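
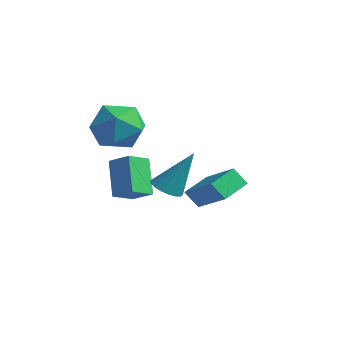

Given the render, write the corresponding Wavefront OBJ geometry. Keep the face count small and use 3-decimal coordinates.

v 0.736 -0.571 -0.974
v 0.561 0.666 -0.517
v -1.05 -0.44 -2.013
v -1.225 0.797 -1.555
v 1.185 -0.237 -1.705
v 1.01 1 -1.247
v -0.601 -0.106 -2.743
v -0.776 1.131 -2.286
v 2.743 -4.243 0.347
v 3.37 -4.309 0.151
v 3.357 -3.497 2.053
v 3.29 -4.02 0.053
v 3.085 -3.781 0.022
v 2.802 -3.649 0.066
v 2.505 -3.652 0.174
v 2.263 -3.791 0.322
v 2.131 -4.033 0.476
v 2.139 -4.323 0.6
v 2.285 -4.595 0.666
v 2.537 -4.786 0.659
v 2.835 -4.853 0.581
v 3.113 -4.78 0.449
v 3.306 -4.584 0.294
v -1.559 -3.496 -1.638
v -2.479 -2.982 -0.179
v -1.649 -2.472 -2.056
v -2.568 -1.957 -0.597
v -0.652 -3.223 -1.163
v -1.571 -2.708 0.296
v -0.741 -2.198 -1.581
v -1.661 -1.684 -0.122
v -2.538 -2.337 2.321
v -1.542 -1.939 1.717
v -1.978 -4.221 2.003
v -0.982 -3.823 1.399
v -1.073 -3.653 2.614
v -1.42 -2.489 2.811
v -2.1 -3.671 0.909
v -2.447 -2.507 1.106
v -1.272 -2.764 0.845
v -0.637 -2.753 1.898
v -2.883 -3.407 1.822
v -2.248 -3.396 2.875
f 2 4 1
f 5 2 1
f 1 4 3
f 3 5 1
f 2 8 4
f 6 2 5
f 6 8 2
f 4 8 3
f 7 5 3
f 3 8 7
f 7 6 5
f 8 6 7
f 10 9 12
f 10 12 11
f 12 9 13
f 12 13 11
f 13 9 14
f 13 14 11
f 14 9 15
f 14 15 11
f 15 9 16
f 15 16 11
f 16 9 17
f 16 17 11
f 17 9 18
f 17 18 11
f 18 9 19
f 18 19 11
f 19 9 20
f 19 20 11
f 20 9 21
f 20 21 11
f 21 9 22
f 21 22 11
f 22 9 23
f 22 23 11
f 23 9 10
f 23 10 11
f 25 27 24
f 28 25 24
f 24 27 26
f 26 28 24
f 25 31 27
f 29 25 28
f 29 31 25
f 27 31 26
f 30 28 26
f 26 31 30
f 30 29 28
f 31 29 30
f 32 43 37
f 32 37 33
f 32 33 39
f 32 39 42
f 32 42 43
f 33 37 41
f 37 43 36
f 43 42 34
f 42 39 38
f 39 33 40
f 35 41 36
f 35 36 34
f 35 34 38
f 35 38 40
f 35 40 41
f 36 41 37
f 34 36 43
f 38 34 42
f 40 38 39
f 41 40 33



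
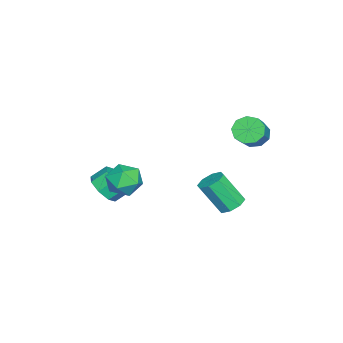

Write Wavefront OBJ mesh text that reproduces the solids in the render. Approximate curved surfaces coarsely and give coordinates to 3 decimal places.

v -0.326 -4.204 -0.013
v 0.145 -4.65 0.721
v -0.223 -3.942 1.388
v -0.694 -3.496 0.653
v 0.563 -4.122 0.391
v 0.195 -3.414 1.057
v 0.46 -3.642 -0.176
v 0.092 -2.934 0.49
v -0.103 -3.491 -0.648
v -0.471 -2.783 0.019
v -0.797 -3.758 -0.748
v -1.165 -3.05 -0.081
v -1.215 -4.286 -0.417
v -1.583 -3.578 0.249
v -1.112 -4.766 0.15
v -1.48 -4.058 0.816
v -0.549 -4.917 0.621
v -0.917 -4.209 1.288
v -4.219 2.5 2.959
v -3.817 1.898 2.494
v -2.399 1.978 3.616
v -2.801 2.58 4.081
v -3.684 2.433 2.288
v -2.267 2.513 3.411
v -3.802 3 2.396
v -2.384 3.079 3.519
v -4.114 3.332 2.768
v -2.697 3.412 3.89
v -4.476 3.275 3.228
v -3.058 3.355 4.351
v -4.717 2.856 3.563
v -3.299 2.935 4.685
v -4.725 2.27 3.615
v -3.308 2.35 4.737
v -4.496 1.792 3.36
v -3.079 1.871 4.482
v -4.138 1.645 2.917
v -2.72 1.725 4.04
v 0.276 -1.901 1.213
v 1.161 -1.869 1.781
v 0.219 -3.591 1.399
v 1.104 -3.559 1.967
v 0.214 -3.159 2.357
v 0.249 -2.114 2.243
v 1.131 -3.346 0.937
v 1.166 -2.301 0.823
v 1.689 -2.761 1.61
v 1.122 -2.646 2.488
v 0.258 -2.814 0.692
v -0.309 -2.699 1.57
v -2.268 1.948 -1.225
v -1.491 2.082 -1.17
v -1.416 0.966 0.499
v -2.192 0.832 0.445
v -1.819 2.498 -0.878
v -1.743 1.381 0.792
v -2.41 2.591 -0.788
v -2.334 1.475 0.881
v -2.917 2.308 -0.955
v -2.841 1.192 0.715
v -3.044 1.814 -1.279
v -2.969 0.698 0.39
v -2.717 1.399 -1.572
v -2.641 0.282 0.098
v -2.126 1.305 -1.661
v -2.05 0.189 0.008
v -1.619 1.588 -1.495
v -1.543 0.472 0.175
f 2 1 5
f 2 5 3
f 3 5 6
f 3 6 4
f 5 1 7
f 5 7 6
f 6 7 8
f 6 8 4
f 7 1 9
f 7 9 8
f 8 9 10
f 8 10 4
f 9 1 11
f 9 11 10
f 10 11 12
f 10 12 4
f 11 1 13
f 11 13 12
f 12 13 14
f 12 14 4
f 13 1 15
f 13 15 14
f 14 15 16
f 14 16 4
f 15 1 17
f 15 17 16
f 16 17 18
f 16 18 4
f 17 1 2
f 17 2 18
f 18 2 3
f 18 3 4
f 20 19 23
f 20 23 21
f 21 23 24
f 21 24 22
f 23 19 25
f 23 25 24
f 24 25 26
f 24 26 22
f 25 19 27
f 25 27 26
f 26 27 28
f 26 28 22
f 27 19 29
f 27 29 28
f 28 29 30
f 28 30 22
f 29 19 31
f 29 31 30
f 30 31 32
f 30 32 22
f 31 19 33
f 31 33 32
f 32 33 34
f 32 34 22
f 33 19 35
f 33 35 34
f 34 35 36
f 34 36 22
f 35 19 37
f 35 37 36
f 36 37 38
f 36 38 22
f 37 19 20
f 37 20 38
f 38 20 21
f 38 21 22
f 39 50 44
f 39 44 40
f 39 40 46
f 39 46 49
f 39 49 50
f 40 44 48
f 44 50 43
f 50 49 41
f 49 46 45
f 46 40 47
f 42 48 43
f 42 43 41
f 42 41 45
f 42 45 47
f 42 47 48
f 43 48 44
f 41 43 50
f 45 41 49
f 47 45 46
f 48 47 40
f 52 51 55
f 52 55 53
f 53 55 56
f 53 56 54
f 55 51 57
f 55 57 56
f 56 57 58
f 56 58 54
f 57 51 59
f 57 59 58
f 58 59 60
f 58 60 54
f 59 51 61
f 59 61 60
f 60 61 62
f 60 62 54
f 61 51 63
f 61 63 62
f 62 63 64
f 62 64 54
f 63 51 65
f 63 65 64
f 64 65 66
f 64 66 54
f 65 51 67
f 65 67 66
f 66 67 68
f 66 68 54
f 67 51 52
f 67 52 68
f 68 52 53
f 68 53 54



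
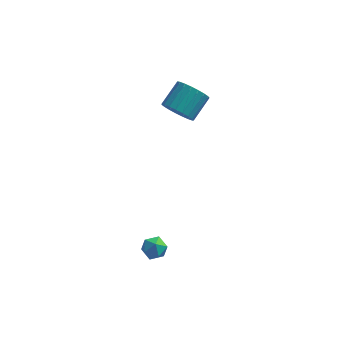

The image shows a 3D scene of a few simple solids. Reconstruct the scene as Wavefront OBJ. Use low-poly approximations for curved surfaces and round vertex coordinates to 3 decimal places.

v -2.919 3.317 2.952
v -2.064 2.8 2.996
v -1.366 4.026 3.852
v -2.221 4.543 3.808
v -2.016 3.017 2.645
v -1.318 4.243 3.501
v -2.123 3.287 2.347
v -1.426 4.513 3.203
v -2.369 3.561 2.154
v -1.671 4.787 3.009
v -2.709 3.793 2.098
v -2.011 5.02 2.954
v -3.086 3.943 2.191
v -2.388 5.169 3.046
v -3.434 3.985 2.415
v -2.736 5.211 3.27
v -3.692 3.911 2.732
v -2.995 5.137 3.587
v -3.818 3.734 3.087
v -3.12 4.961 3.942
v -3.787 3.486 3.418
v -3.09 4.712 4.274
v -3.607 3.208 3.67
v -2.909 4.434 4.525
v -3.307 2.949 3.797
v -2.61 4.175 4.652
v -2.941 2.753 3.778
v -2.243 3.979 4.634
v -2.57 2.655 3.616
v -1.873 3.881 4.472
v -2.26 2.672 3.34
v -1.563 3.898 4.195
v -4.049 -2.943 -2.751
v -3.67 -2.301 -2.566
v -3.05 -3.619 -2.454
v -2.671 -2.977 -2.269
v -3.257 -3.216 -1.834
v -3.874 -2.798 -2.018
v -2.846 -3.122 -3.002
v -3.463 -2.704 -3.186
v -2.926 -2.412 -2.722
v -3.18 -2.47 -2
v -3.54 -3.45 -3.02
v -3.794 -3.508 -2.298
f 2 1 5
f 2 5 3
f 3 5 6
f 3 6 4
f 5 1 7
f 5 7 6
f 6 7 8
f 6 8 4
f 7 1 9
f 7 9 8
f 8 9 10
f 8 10 4
f 9 1 11
f 9 11 10
f 10 11 12
f 10 12 4
f 11 1 13
f 11 13 12
f 12 13 14
f 12 14 4
f 13 1 15
f 13 15 14
f 14 15 16
f 14 16 4
f 15 1 17
f 15 17 16
f 16 17 18
f 16 18 4
f 17 1 19
f 17 19 18
f 18 19 20
f 18 20 4
f 19 1 21
f 19 21 20
f 20 21 22
f 20 22 4
f 21 1 23
f 21 23 22
f 22 23 24
f 22 24 4
f 23 1 25
f 23 25 24
f 24 25 26
f 24 26 4
f 25 1 27
f 25 27 26
f 26 27 28
f 26 28 4
f 27 1 29
f 27 29 28
f 28 29 30
f 28 30 4
f 29 1 31
f 29 31 30
f 30 31 32
f 30 32 4
f 31 1 2
f 31 2 32
f 32 2 3
f 32 3 4
f 33 44 38
f 33 38 34
f 33 34 40
f 33 40 43
f 33 43 44
f 34 38 42
f 38 44 37
f 44 43 35
f 43 40 39
f 40 34 41
f 36 42 37
f 36 37 35
f 36 35 39
f 36 39 41
f 36 41 42
f 37 42 38
f 35 37 44
f 39 35 43
f 41 39 40
f 42 41 34



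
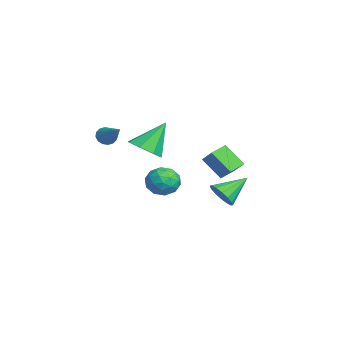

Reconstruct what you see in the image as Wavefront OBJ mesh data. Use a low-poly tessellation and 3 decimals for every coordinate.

v 1.863 -3.381 3.057
v 2.162 -3.829 2.841
v 3.357 -2.839 4.003
v 2.205 -3.606 2.645
v 2.157 -3.322 2.56
v 2.029 -3.055 2.607
v 1.857 -2.874 2.775
v 1.687 -2.83 3.018
v 1.564 -2.933 3.272
v 1.521 -3.157 3.468
v 1.57 -3.44 3.553
v 1.697 -3.708 3.506
v 1.869 -3.888 3.338
v 2.039 -3.933 3.095
v -1.791 2.646 0.351
v -0.943 3.017 1.131
v -1.133 3.537 -0.789
v -0.286 3.909 -0.01
v -1.174 1.831 0.07
v -0.327 2.203 0.849
v -0.517 2.723 -1.071
v 0.331 3.094 -0.291
v -2.534 -0.076 -1.823
v -1.96 0.724 -1.601
v -1.26 -1.064 -1.559
v -0.686 -0.264 -1.337
v -1.429 -0.541 -0.713
v -2.217 0.07 -0.876
v -1.003 -0.41 -2.284
v -1.791 0.201 -2.447
v -1.014 0.517 -1.886
v -1.277 0.437 -0.915
v -1.943 -0.777 -2.245
v -2.206 -0.857 -1.274
v -2.359 0.411 -1.735
v -0.861 -0.751 -1.425
v -1.298 -0.913 -1.058
v -0.961 -0.443 -0.928
v -2.51 0.026 -1.309
v -2.172 0.496 -1.178
v -1.86 -0.247 -0.656
v -1.048 -0.836 -1.982
v -0.71 -0.366 -1.851
v -2.259 0.103 -2.232
v -1.922 0.573 -2.102
v -1.36 -0.093 -2.504
v -1.465 0.759 -1.772
v -0.716 0.179 -1.617
v -0.903 0.093 -2.174
v -1.366 0.452 -2.269
v -1.62 0.712 -1.201
v -0.871 0.131 -1.046
v -1.308 -0.031 -0.679
v -1.771 0.328 -0.775
v -1.064 0.591 -1.369
v -2.349 -0.471 -2.114
v -1.6 -1.052 -1.959
v -1.449 -0.668 -2.385
v -1.912 -0.309 -2.481
v -2.504 -0.519 -1.543
v -1.755 -1.099 -1.388
v -1.854 -0.792 -0.891
v -2.317 -0.433 -0.986
v -2.156 -0.931 -1.791
v -3.261 -0.948 0.146
v -2.697 -0.108 -0.26
v -3.799 0.248 1.874
v -3.494 -0.109 -0.508
v -4.154 -0.601 -0.373
v -4.291 -1.296 0.066
v -3.824 -1.788 0.552
v -3.028 -1.788 0.8
v -2.368 -1.296 0.665
v -2.231 -0.601 0.226
v -3.463 3.196 -3.521
v -3.046 2.851 -2.777
v -4.037 4.704 -2.499
v -2.716 3.12 -2.989
v -2.586 3.41 -3.344
v -2.691 3.643 -3.746
v -3.002 3.755 -4.088
v -3.437 3.718 -4.278
v -3.879 3.541 -4.265
v -4.21 3.272 -4.053
v -4.34 2.982 -3.698
v -4.235 2.749 -3.296
v -3.923 2.636 -2.954
v -3.488 2.674 -2.764
f 2 1 4
f 2 4 3
f 4 1 5
f 4 5 3
f 5 1 6
f 5 6 3
f 6 1 7
f 6 7 3
f 7 1 8
f 7 8 3
f 8 1 9
f 8 9 3
f 9 1 10
f 9 10 3
f 10 1 11
f 10 11 3
f 11 1 12
f 11 12 3
f 12 1 13
f 12 13 3
f 13 1 14
f 13 14 3
f 14 1 2
f 14 2 3
f 16 18 15
f 19 16 15
f 15 18 17
f 17 19 15
f 16 22 18
f 20 16 19
f 20 22 16
f 18 22 17
f 21 19 17
f 17 22 21
f 21 20 19
f 22 20 21
f 23 60 39
f 60 34 63
f 39 63 28
f 60 63 39
f 23 39 35
f 39 28 40
f 35 40 24
f 39 40 35
f 23 35 44
f 35 24 45
f 44 45 30
f 35 45 44
f 23 44 56
f 44 30 59
f 56 59 33
f 44 59 56
f 23 56 60
f 56 33 64
f 60 64 34
f 56 64 60
f 24 40 51
f 40 28 54
f 51 54 32
f 40 54 51
f 28 63 41
f 63 34 62
f 41 62 27
f 63 62 41
f 34 64 61
f 64 33 57
f 61 57 25
f 64 57 61
f 33 59 58
f 59 30 46
f 58 46 29
f 59 46 58
f 30 45 50
f 45 24 47
f 50 47 31
f 45 47 50
f 26 52 38
f 52 32 53
f 38 53 27
f 52 53 38
f 26 38 36
f 38 27 37
f 36 37 25
f 38 37 36
f 26 36 43
f 36 25 42
f 43 42 29
f 36 42 43
f 26 43 48
f 43 29 49
f 48 49 31
f 43 49 48
f 26 48 52
f 48 31 55
f 52 55 32
f 48 55 52
f 27 53 41
f 53 32 54
f 41 54 28
f 53 54 41
f 25 37 61
f 37 27 62
f 61 62 34
f 37 62 61
f 29 42 58
f 42 25 57
f 58 57 33
f 42 57 58
f 31 49 50
f 49 29 46
f 50 46 30
f 49 46 50
f 32 55 51
f 55 31 47
f 51 47 24
f 55 47 51
f 66 65 68
f 66 68 67
f 68 65 69
f 68 69 67
f 69 65 70
f 69 70 67
f 70 65 71
f 70 71 67
f 71 65 72
f 71 72 67
f 72 65 73
f 72 73 67
f 73 65 74
f 73 74 67
f 74 65 66
f 74 66 67
f 76 75 78
f 76 78 77
f 78 75 79
f 78 79 77
f 79 75 80
f 79 80 77
f 80 75 81
f 80 81 77
f 81 75 82
f 81 82 77
f 82 75 83
f 82 83 77
f 83 75 84
f 83 84 77
f 84 75 85
f 84 85 77
f 85 75 86
f 85 86 77
f 86 75 87
f 86 87 77
f 87 75 88
f 87 88 77
f 88 75 76
f 88 76 77



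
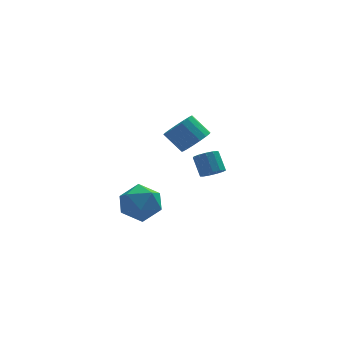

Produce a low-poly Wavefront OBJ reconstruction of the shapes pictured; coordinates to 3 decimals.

v -0.615 3.909 -2.354
v 0.419 4.35 -2.666
v 0.121 2.17 -2.374
v 1.155 2.611 -2.686
v 0.734 2.812 -1.616
v 0.279 3.887 -1.604
v 0.261 2.633 -3.436
v -0.194 3.708 -3.424
v 0.961 3.561 -3.335
v 1.253 3.672 -2.211
v -0.713 2.848 -2.829
v -0.421 2.959 -1.705
v 2.396 0.64 2.747
v 2.76 0.166 3.336
v 2.028 0.705 4.223
v 1.664 1.18 3.633
v 2.989 0.496 3.324
v 2.256 1.035 4.211
v 3.082 0.86 3.18
v 2.349 1.399 4.066
v 3.018 1.173 2.936
v 2.285 1.712 3.823
v 2.811 1.364 2.649
v 2.079 1.903 3.536
v 2.51 1.39 2.385
v 1.777 1.929 3.271
v 2.182 1.244 2.203
v 1.45 1.783 3.089
v 1.904 0.959 2.146
v 1.171 1.499 3.032
v 1.738 0.602 2.226
v 1.006 1.141 3.113
v 1.723 0.253 2.426
v 0.991 0.793 3.312
v 1.863 -0.006 2.699
v 1.13 0.533 3.586
v 2.124 -0.118 2.983
v 1.392 0.421 3.87
v 2.448 -0.056 3.213
v 1.716 0.483 4.1
v 3.594 2.728 -0.551
v 4.124 3.043 -0.683
v 3.916 3.766 0.199
v 3.386 3.452 0.331
v 3.867 3.198 -0.872
v 3.658 3.921 0.011
v 3.522 3.204 -0.958
v 3.314 3.927 -0.075
v 3.201 3.059 -0.916
v 2.992 3.783 -0.033
v 3.005 2.81 -0.757
v 2.796 3.533 0.125
v 2.995 2.534 -0.534
v 2.787 3.257 0.349
v 3.176 2.32 -0.316
v 2.968 3.043 0.567
v 3.49 2.236 -0.173
v 3.281 2.959 0.71
v 3.837 2.308 -0.15
v 3.628 3.031 0.733
v 4.107 2.514 -0.254
v 3.898 3.237 0.628
v 4.214 2.787 -0.453
v 4.005 3.511 0.43
f 1 12 6
f 1 6 2
f 1 2 8
f 1 8 11
f 1 11 12
f 2 6 10
f 6 12 5
f 12 11 3
f 11 8 7
f 8 2 9
f 4 10 5
f 4 5 3
f 4 3 7
f 4 7 9
f 4 9 10
f 5 10 6
f 3 5 12
f 7 3 11
f 9 7 8
f 10 9 2
f 14 13 17
f 14 17 15
f 15 17 18
f 15 18 16
f 17 13 19
f 17 19 18
f 18 19 20
f 18 20 16
f 19 13 21
f 19 21 20
f 20 21 22
f 20 22 16
f 21 13 23
f 21 23 22
f 22 23 24
f 22 24 16
f 23 13 25
f 23 25 24
f 24 25 26
f 24 26 16
f 25 13 27
f 25 27 26
f 26 27 28
f 26 28 16
f 27 13 29
f 27 29 28
f 28 29 30
f 28 30 16
f 29 13 31
f 29 31 30
f 30 31 32
f 30 32 16
f 31 13 33
f 31 33 32
f 32 33 34
f 32 34 16
f 33 13 35
f 33 35 34
f 34 35 36
f 34 36 16
f 35 13 37
f 35 37 36
f 36 37 38
f 36 38 16
f 37 13 39
f 37 39 38
f 38 39 40
f 38 40 16
f 39 13 14
f 39 14 40
f 40 14 15
f 40 15 16
f 42 41 45
f 42 45 43
f 43 45 46
f 43 46 44
f 45 41 47
f 45 47 46
f 46 47 48
f 46 48 44
f 47 41 49
f 47 49 48
f 48 49 50
f 48 50 44
f 49 41 51
f 49 51 50
f 50 51 52
f 50 52 44
f 51 41 53
f 51 53 52
f 52 53 54
f 52 54 44
f 53 41 55
f 53 55 54
f 54 55 56
f 54 56 44
f 55 41 57
f 55 57 56
f 56 57 58
f 56 58 44
f 57 41 59
f 57 59 58
f 58 59 60
f 58 60 44
f 59 41 61
f 59 61 60
f 60 61 62
f 60 62 44
f 61 41 63
f 61 63 62
f 62 63 64
f 62 64 44
f 63 41 42
f 63 42 64
f 64 42 43
f 64 43 44



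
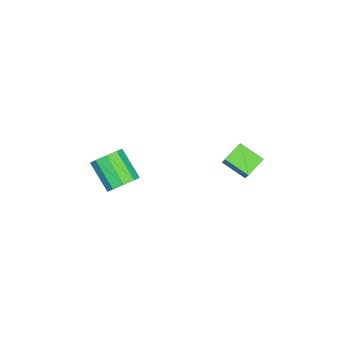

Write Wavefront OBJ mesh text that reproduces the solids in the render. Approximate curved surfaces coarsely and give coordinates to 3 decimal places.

v -0.926 -2.296 0.101
v -0.166 -2.981 -0.084
v -1.093 -4.389 1.314
v -1.854 -3.704 1.499
v 0.014 -2.559 0.46
v -0.914 -3.967 1.858
v -0.247 -2.014 0.836
v -1.174 -3.422 2.234
v -0.825 -1.601 0.868
v -1.752 -3.009 2.266
v -1.451 -1.513 0.541
v -2.378 -2.921 1.939
v -1.831 -1.792 0.009
v -2.759 -3.2 1.407
v -1.788 -2.306 -0.481
v -2.716 -3.714 0.917
v -1.342 -2.816 -0.698
v -2.269 -4.224 0.7
v -0.701 -3.082 -0.541
v -1.628 -4.49 0.856
v -5.124 3.095 1.656
v -4.152 3.589 2.987
v -4.862 4.588 0.91
v -3.89 5.083 2.24
v -3.99 2.577 1.02
v -3.018 3.072 2.35
v -3.728 4.071 0.273
v -2.756 4.565 1.604
f 2 1 5
f 2 5 3
f 3 5 6
f 3 6 4
f 5 1 7
f 5 7 6
f 6 7 8
f 6 8 4
f 7 1 9
f 7 9 8
f 8 9 10
f 8 10 4
f 9 1 11
f 9 11 10
f 10 11 12
f 10 12 4
f 11 1 13
f 11 13 12
f 12 13 14
f 12 14 4
f 13 1 15
f 13 15 14
f 14 15 16
f 14 16 4
f 15 1 17
f 15 17 16
f 16 17 18
f 16 18 4
f 17 1 19
f 17 19 18
f 18 19 20
f 18 20 4
f 19 1 2
f 19 2 20
f 20 2 3
f 20 3 4
f 22 24 21
f 25 22 21
f 21 24 23
f 23 25 21
f 22 28 24
f 26 22 25
f 26 28 22
f 24 28 23
f 27 25 23
f 23 28 27
f 27 26 25
f 28 26 27



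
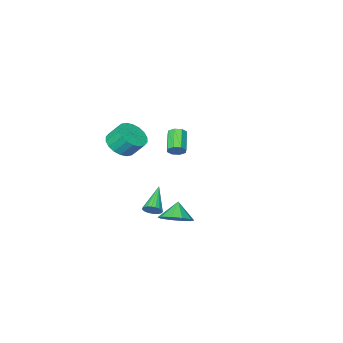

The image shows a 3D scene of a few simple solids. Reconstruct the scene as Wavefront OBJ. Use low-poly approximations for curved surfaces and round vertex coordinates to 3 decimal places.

v 3.53 2.751 -2.949
v 4.291 2.674 -2.579
v 3.09 2.329 -2.131
v 4.092 3.141 -2.445
v 3.678 3.46 -2.503
v 3.208 3.507 -2.731
v 2.86 3.266 -3.043
v 2.768 2.828 -3.319
v 2.967 2.361 -3.453
v 3.381 2.043 -3.395
v 3.852 1.995 -3.166
v 4.2 2.236 -2.855
v 3.51 -1.8 0.077
v 4.321 -1.587 0.264
v 3.982 -1.007 1.071
v 3.17 -1.22 0.883
v 4.215 -1.311 0.021
v 3.876 -0.731 0.828
v 3.968 -1.132 -0.211
v 3.629 -0.552 0.596
v 3.631 -1.085 -0.386
v 3.292 -0.505 0.421
v 3.27 -1.18 -0.47
v 2.931 -0.6 0.337
v 2.956 -1.398 -0.445
v 2.617 -0.818 0.362
v 2.752 -1.695 -0.317
v 2.413 -1.115 0.49
v 2.698 -2.013 -0.111
v 2.359 -1.433 0.696
v 2.804 -2.289 0.132
v 2.465 -1.709 0.939
v 3.051 -2.468 0.364
v 2.712 -1.888 1.171
v 3.388 -2.515 0.539
v 3.049 -1.935 1.346
v 3.749 -2.42 0.623
v 3.41 -1.84 1.43
v 4.063 -2.202 0.598
v 3.724 -1.622 1.405
v 4.267 -1.905 0.47
v 3.928 -1.325 1.277
v -0.945 -3.343 -2.4
v -0.509 -3.512 -2.196
v -1.199 -4.406 -1.457
v -1.635 -4.237 -1.66
v -0.666 -3.22 -1.991
v -1.357 -4.114 -1.251
v -0.987 -3 -2.024
v -1.677 -3.894 -1.285
v -1.283 -2.981 -2.278
v -1.974 -3.875 -1.539
v -1.381 -3.174 -2.603
v -2.071 -4.068 -1.864
v -1.223 -3.466 -2.809
v -1.914 -4.36 -2.069
v -0.903 -3.686 -2.775
v -1.593 -4.58 -2.036
v -0.606 -3.705 -2.521
v -1.297 -4.599 -1.782
v 2.4 -0.743 -4.38
v 2.719 -1.14 -4.404
v 1.38 -1.617 -3.44
v 2.789 -1.037 -4.232
v 2.792 -0.883 -4.086
v 2.727 -0.705 -3.991
v 2.605 -0.534 -3.963
v 2.448 -0.398 -4.008
v 2.283 -0.322 -4.116
v 2.138 -0.319 -4.271
v 2.038 -0.389 -4.444
v 2 -0.52 -4.607
v 2.032 -0.69 -4.73
v 2.127 -0.869 -4.793
v 2.27 -1.026 -4.784
v 2.435 -1.134 -4.706
v 2.593 -1.174 -4.572
f 2 1 4
f 2 4 3
f 4 1 5
f 4 5 3
f 5 1 6
f 5 6 3
f 6 1 7
f 6 7 3
f 7 1 8
f 7 8 3
f 8 1 9
f 8 9 3
f 9 1 10
f 9 10 3
f 10 1 11
f 10 11 3
f 11 1 12
f 11 12 3
f 12 1 2
f 12 2 3
f 14 13 17
f 14 17 15
f 15 17 18
f 15 18 16
f 17 13 19
f 17 19 18
f 18 19 20
f 18 20 16
f 19 13 21
f 19 21 20
f 20 21 22
f 20 22 16
f 21 13 23
f 21 23 22
f 22 23 24
f 22 24 16
f 23 13 25
f 23 25 24
f 24 25 26
f 24 26 16
f 25 13 27
f 25 27 26
f 26 27 28
f 26 28 16
f 27 13 29
f 27 29 28
f 28 29 30
f 28 30 16
f 29 13 31
f 29 31 30
f 30 31 32
f 30 32 16
f 31 13 33
f 31 33 32
f 32 33 34
f 32 34 16
f 33 13 35
f 33 35 34
f 34 35 36
f 34 36 16
f 35 13 37
f 35 37 36
f 36 37 38
f 36 38 16
f 37 13 39
f 37 39 38
f 38 39 40
f 38 40 16
f 39 13 41
f 39 41 40
f 40 41 42
f 40 42 16
f 41 13 14
f 41 14 42
f 42 14 15
f 42 15 16
f 44 43 47
f 44 47 45
f 45 47 48
f 45 48 46
f 47 43 49
f 47 49 48
f 48 49 50
f 48 50 46
f 49 43 51
f 49 51 50
f 50 51 52
f 50 52 46
f 51 43 53
f 51 53 52
f 52 53 54
f 52 54 46
f 53 43 55
f 53 55 54
f 54 55 56
f 54 56 46
f 55 43 57
f 55 57 56
f 56 57 58
f 56 58 46
f 57 43 59
f 57 59 58
f 58 59 60
f 58 60 46
f 59 43 44
f 59 44 60
f 60 44 45
f 60 45 46
f 62 61 64
f 62 64 63
f 64 61 65
f 64 65 63
f 65 61 66
f 65 66 63
f 66 61 67
f 66 67 63
f 67 61 68
f 67 68 63
f 68 61 69
f 68 69 63
f 69 61 70
f 69 70 63
f 70 61 71
f 70 71 63
f 71 61 72
f 71 72 63
f 72 61 73
f 72 73 63
f 73 61 74
f 73 74 63
f 74 61 75
f 74 75 63
f 75 61 76
f 75 76 63
f 76 61 77
f 76 77 63
f 77 61 62
f 77 62 63



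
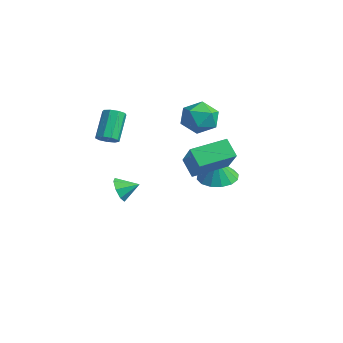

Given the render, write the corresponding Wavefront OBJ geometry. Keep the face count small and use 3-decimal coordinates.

v -4.239 0.392 -2.028
v -3.77 0.427 -2.687
v -3.721 1.268 -1.612
v -4.288 0.762 -2.747
v -4.778 0.88 -2.385
v -4.952 0.712 -1.814
v -4.709 0.357 -1.368
v -4.19 0.022 -1.309
v -3.701 -0.096 -1.67
v -3.527 0.071 -2.241
v -3.195 -0.773 2.219
v -2.687 -0.43 2.314
v -3.498 0.377 3.717
v -4.005 0.033 3.621
v -2.95 -0.23 2.048
v -3.76 0.577 3.451
v -3.327 -0.284 1.861
v -4.137 0.522 3.264
v -3.642 -0.567 1.842
v -4.453 0.239 3.245
v -3.748 -0.947 1.999
v -4.558 -0.14 3.402
v -3.595 -1.245 2.259
v -4.406 -0.438 3.661
v -3.255 -1.323 2.5
v -4.066 -0.516 3.903
v -2.886 -1.143 2.609
v -3.697 -0.336 4.012
v -2.662 -0.791 2.536
v -3.473 0.016 3.939
v 0.796 1.336 1.94
v 2.361 0.892 3.361
v 0.988 3.238 2.323
v 2.553 2.794 3.744
v 1.587 1.426 1.096
v 3.152 0.982 2.517
v 1.779 3.328 1.479
v 3.344 2.884 2.9
v 0.349 3.547 0.114
v 1.367 3.761 -0.034
v 0.591 3.333 1.466
v 1.137 4.24 0.083
v 0.697 4.533 0.207
v 0.163 4.562 0.307
v -0.32 4.318 0.355
v -0.625 3.868 0.338
v -0.668 3.332 0.261
v -0.438 2.853 0.145
v 0.002 2.56 0.02
v 0.536 2.531 -0.079
v 1.019 2.775 -0.127
v 1.323 3.225 -0.111
v -3.172 4.532 3.355
v -2.582 4.7 2.425
v -2.018 3.24 3.855
v -1.428 3.408 2.925
v -1.441 4.185 3.723
v -2.155 4.984 3.414
v -2.445 2.956 2.866
v -3.159 3.755 2.557
v -2.133 3.726 2.122
v -1.512 4.485 2.652
v -3.088 3.455 3.628
v -2.467 4.214 4.158
f 2 1 4
f 2 4 3
f 4 1 5
f 4 5 3
f 5 1 6
f 5 6 3
f 6 1 7
f 6 7 3
f 7 1 8
f 7 8 3
f 8 1 9
f 8 9 3
f 9 1 10
f 9 10 3
f 10 1 2
f 10 2 3
f 12 11 15
f 12 15 13
f 13 15 16
f 13 16 14
f 15 11 17
f 15 17 16
f 16 17 18
f 16 18 14
f 17 11 19
f 17 19 18
f 18 19 20
f 18 20 14
f 19 11 21
f 19 21 20
f 20 21 22
f 20 22 14
f 21 11 23
f 21 23 22
f 22 23 24
f 22 24 14
f 23 11 25
f 23 25 24
f 24 25 26
f 24 26 14
f 25 11 27
f 25 27 26
f 26 27 28
f 26 28 14
f 27 11 29
f 27 29 28
f 28 29 30
f 28 30 14
f 29 11 12
f 29 12 30
f 30 12 13
f 30 13 14
f 32 34 31
f 35 32 31
f 31 34 33
f 33 35 31
f 32 38 34
f 36 32 35
f 36 38 32
f 34 38 33
f 37 35 33
f 33 38 37
f 37 36 35
f 38 36 37
f 40 39 42
f 40 42 41
f 42 39 43
f 42 43 41
f 43 39 44
f 43 44 41
f 44 39 45
f 44 45 41
f 45 39 46
f 45 46 41
f 46 39 47
f 46 47 41
f 47 39 48
f 47 48 41
f 48 39 49
f 48 49 41
f 49 39 50
f 49 50 41
f 50 39 51
f 50 51 41
f 51 39 52
f 51 52 41
f 52 39 40
f 52 40 41
f 53 64 58
f 53 58 54
f 53 54 60
f 53 60 63
f 53 63 64
f 54 58 62
f 58 64 57
f 64 63 55
f 63 60 59
f 60 54 61
f 56 62 57
f 56 57 55
f 56 55 59
f 56 59 61
f 56 61 62
f 57 62 58
f 55 57 64
f 59 55 63
f 61 59 60
f 62 61 54



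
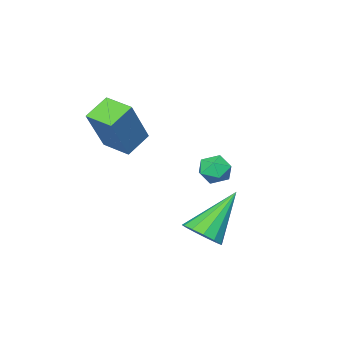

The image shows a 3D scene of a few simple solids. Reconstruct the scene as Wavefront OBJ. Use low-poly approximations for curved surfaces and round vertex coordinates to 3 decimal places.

v 1.274 0.884 1.955
v 1.826 0.921 1.609
v 1.254 -0.161 1.811
v 1.806 -0.124 1.465
v 1.815 -0.009 2.107
v 1.827 0.636 2.196
v 1.253 0.124 1.224
v 1.265 0.769 1.313
v 1.812 0.451 1.158
v 2.16 0.369 1.703
v 0.92 0.391 1.717
v 1.268 0.309 2.262
v 3.454 1.947 -0.069
v 3.963 1.668 0.421
v 2.026 1.973 1.429
v 3.995 2.094 0.444
v 3.855 2.474 0.304
v 3.587 2.686 0.045
v 3.278 2.664 -0.25
v 3.024 2.414 -0.487
v 2.906 2.015 -0.592
v 2.963 1.595 -0.531
v 3.175 1.287 -0.323
v 3.476 1.188 -0.035
v 3.77 1.33 0.243
v 3.785 -2.69 2.443
v 2.853 -2.782 3
v 3.6 -1.593 2.314
v 2.668 -1.685 2.872
v 4.792 -2.315 4.188
v 3.86 -2.407 4.746
v 4.607 -1.218 4.06
v 3.675 -1.31 4.617
f 1 12 6
f 1 6 2
f 1 2 8
f 1 8 11
f 1 11 12
f 2 6 10
f 6 12 5
f 12 11 3
f 11 8 7
f 8 2 9
f 4 10 5
f 4 5 3
f 4 3 7
f 4 7 9
f 4 9 10
f 5 10 6
f 3 5 12
f 7 3 11
f 9 7 8
f 10 9 2
f 14 13 16
f 14 16 15
f 16 13 17
f 16 17 15
f 17 13 18
f 17 18 15
f 18 13 19
f 18 19 15
f 19 13 20
f 19 20 15
f 20 13 21
f 20 21 15
f 21 13 22
f 21 22 15
f 22 13 23
f 22 23 15
f 23 13 24
f 23 24 15
f 24 13 25
f 24 25 15
f 25 13 14
f 25 14 15
f 27 29 26
f 30 27 26
f 26 29 28
f 28 30 26
f 27 33 29
f 31 27 30
f 31 33 27
f 29 33 28
f 32 30 28
f 28 33 32
f 32 31 30
f 33 31 32



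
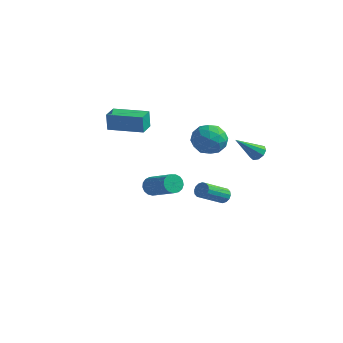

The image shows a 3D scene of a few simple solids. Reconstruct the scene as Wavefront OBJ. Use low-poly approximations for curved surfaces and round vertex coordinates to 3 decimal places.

v 3.71 1.685 0.195
v 4.204 1.409 0.267
v 2.91 0.595 1.485
v 4.183 1.713 0.511
v 3.942 2.004 0.607
v 3.592 2.145 0.51
v 3.297 2.072 0.265
v 3.196 1.818 -0.013
v 3.335 1.501 -0.193
v 3.65 1.271 -0.193
v 3.993 1.235 -0.011
v -1.99 0.021 -3.384
v -1.613 0.285 -3.843
v 0.147 -0.337 -2.755
v -0.23 -0.601 -2.296
v -1.656 0.517 -3.64
v 0.103 -0.105 -2.552
v -1.776 0.635 -3.378
v -0.017 0.013 -2.291
v -1.945 0.612 -3.118
v -0.185 -0.01 -2.03
v -2.124 0.455 -2.918
v -0.365 -0.168 -1.831
v -2.272 0.197 -2.825
v -0.513 -0.425 -1.738
v -2.356 -0.1 -2.861
v -0.596 -0.723 -1.773
v -2.356 -0.37 -3.015
v -0.596 -0.992 -1.928
v -2.272 -0.55 -3.255
v -0.512 -1.173 -2.167
v -2.123 -0.6 -3.524
v -0.363 -1.222 -2.436
v -1.944 -0.507 -3.76
v -0.184 -1.129 -2.673
v -1.775 -0.293 -3.911
v -0.015 -0.915 -2.823
v -1.656 -0.007 -3.94
v 0.104 -0.629 -2.853
v 4.082 -2.736 -0.747
v 4.425 -3.029 -0.962
v 3.881 -4.378 0.012
v 3.538 -4.084 0.227
v 4.544 -2.928 -0.755
v 3.999 -4.276 0.219
v 4.539 -2.775 -0.546
v 3.994 -4.124 0.427
v 4.411 -2.612 -0.391
v 3.867 -3.96 0.582
v 4.196 -2.482 -0.331
v 3.651 -3.83 0.642
v 3.95 -2.42 -0.383
v 3.405 -3.768 0.591
v 3.739 -2.442 -0.532
v 3.195 -3.791 0.442
v 3.621 -2.544 -0.739
v 3.076 -3.892 0.235
v 3.626 -2.696 -0.947
v 3.081 -4.045 0.026
v 3.753 -2.86 -1.102
v 3.209 -4.208 -0.129
v 3.969 -2.99 -1.162
v 3.424 -4.338 -0.189
v 4.215 -3.052 -1.111
v 3.67 -4.4 -0.137
v -4.219 -1.017 1.011
v -4.314 -0.964 2.125
v -4.443 0.037 0.941
v -4.538 0.091 2.055
v -2.162 -0.571 1.165
v -2.257 -0.517 2.279
v -2.386 0.484 1.095
v -2.481 0.537 2.209
v -0.124 2.014 0.994
v 0.458 2.856 0.61
v 0.642 0.944 -0.19
v 1.224 1.786 -0.574
v 1.43 1.389 0.424
v 0.957 2.05 1.155
v 0.143 1.75 -0.735
v -0.33 2.411 -0.004
v 0.623 2.693 -0.459
v 1.419 2.47 0.257
v -0.319 1.33 0.163
v 0.477 1.107 0.879
v 0.1 2.528 0.906
v 1 1.272 -0.486
v 1.121 1.038 0.101
v 1.464 1.533 -0.125
v 0.393 2.055 1.226
v 0.735 2.55 1.001
v 1.307 1.688 0.891
v 0.365 1.25 -0.581
v 0.707 1.745 -0.806
v -0.364 2.267 0.545
v -0.021 2.762 0.319
v -0.207 2.112 -0.471
v 0.539 2.928 0.052
v 0.989 2.299 -0.644
v 0.354 2.278 -0.739
v 0.076 2.666 -0.309
v 1.007 2.797 0.473
v 1.457 2.168 -0.223
v 1.578 1.935 0.363
v 1.3 2.323 0.793
v 1.104 2.701 -0.155
v -0.357 1.632 0.643
v 0.093 1.003 -0.053
v -0.2 1.477 -0.373
v -0.478 1.865 0.057
v 0.111 1.501 1.064
v 0.561 0.872 0.368
v 1.024 1.134 0.729
v 0.746 1.522 1.159
v -0.004 1.099 0.575
f 2 1 4
f 2 4 3
f 4 1 5
f 4 5 3
f 5 1 6
f 5 6 3
f 6 1 7
f 6 7 3
f 7 1 8
f 7 8 3
f 8 1 9
f 8 9 3
f 9 1 10
f 9 10 3
f 10 1 11
f 10 11 3
f 11 1 2
f 11 2 3
f 13 12 16
f 13 16 14
f 14 16 17
f 14 17 15
f 16 12 18
f 16 18 17
f 17 18 19
f 17 19 15
f 18 12 20
f 18 20 19
f 19 20 21
f 19 21 15
f 20 12 22
f 20 22 21
f 21 22 23
f 21 23 15
f 22 12 24
f 22 24 23
f 23 24 25
f 23 25 15
f 24 12 26
f 24 26 25
f 25 26 27
f 25 27 15
f 26 12 28
f 26 28 27
f 27 28 29
f 27 29 15
f 28 12 30
f 28 30 29
f 29 30 31
f 29 31 15
f 30 12 32
f 30 32 31
f 31 32 33
f 31 33 15
f 32 12 34
f 32 34 33
f 33 34 35
f 33 35 15
f 34 12 36
f 34 36 35
f 35 36 37
f 35 37 15
f 36 12 38
f 36 38 37
f 37 38 39
f 37 39 15
f 38 12 13
f 38 13 39
f 39 13 14
f 39 14 15
f 41 40 44
f 41 44 42
f 42 44 45
f 42 45 43
f 44 40 46
f 44 46 45
f 45 46 47
f 45 47 43
f 46 40 48
f 46 48 47
f 47 48 49
f 47 49 43
f 48 40 50
f 48 50 49
f 49 50 51
f 49 51 43
f 50 40 52
f 50 52 51
f 51 52 53
f 51 53 43
f 52 40 54
f 52 54 53
f 53 54 55
f 53 55 43
f 54 40 56
f 54 56 55
f 55 56 57
f 55 57 43
f 56 40 58
f 56 58 57
f 57 58 59
f 57 59 43
f 58 40 60
f 58 60 59
f 59 60 61
f 59 61 43
f 60 40 62
f 60 62 61
f 61 62 63
f 61 63 43
f 62 40 64
f 62 64 63
f 63 64 65
f 63 65 43
f 64 40 41
f 64 41 65
f 65 41 42
f 65 42 43
f 67 69 66
f 70 67 66
f 66 69 68
f 68 70 66
f 67 73 69
f 71 67 70
f 71 73 67
f 69 73 68
f 72 70 68
f 68 73 72
f 72 71 70
f 73 71 72
f 74 111 90
f 111 85 114
f 90 114 79
f 111 114 90
f 74 90 86
f 90 79 91
f 86 91 75
f 90 91 86
f 74 86 95
f 86 75 96
f 95 96 81
f 86 96 95
f 74 95 107
f 95 81 110
f 107 110 84
f 95 110 107
f 74 107 111
f 107 84 115
f 111 115 85
f 107 115 111
f 75 91 102
f 91 79 105
f 102 105 83
f 91 105 102
f 79 114 92
f 114 85 113
f 92 113 78
f 114 113 92
f 85 115 112
f 115 84 108
f 112 108 76
f 115 108 112
f 84 110 109
f 110 81 97
f 109 97 80
f 110 97 109
f 81 96 101
f 96 75 98
f 101 98 82
f 96 98 101
f 77 103 89
f 103 83 104
f 89 104 78
f 103 104 89
f 77 89 87
f 89 78 88
f 87 88 76
f 89 88 87
f 77 87 94
f 87 76 93
f 94 93 80
f 87 93 94
f 77 94 99
f 94 80 100
f 99 100 82
f 94 100 99
f 77 99 103
f 99 82 106
f 103 106 83
f 99 106 103
f 78 104 92
f 104 83 105
f 92 105 79
f 104 105 92
f 76 88 112
f 88 78 113
f 112 113 85
f 88 113 112
f 80 93 109
f 93 76 108
f 109 108 84
f 93 108 109
f 82 100 101
f 100 80 97
f 101 97 81
f 100 97 101
f 83 106 102
f 106 82 98
f 102 98 75
f 106 98 102



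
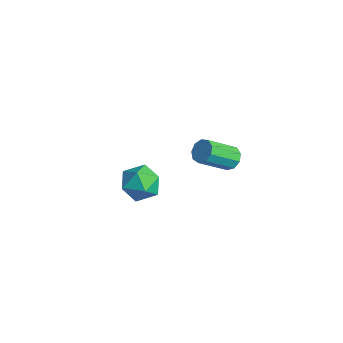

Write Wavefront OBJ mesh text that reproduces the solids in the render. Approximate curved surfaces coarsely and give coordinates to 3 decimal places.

v 1.155 -1.032 0.614
v 1.684 -0.937 0.775
v 1.613 -2.194 1.746
v 1.085 -2.288 1.586
v 1.441 -0.747 1.003
v 1.37 -2.004 1.974
v 1.065 -0.69 1.049
v 0.994 -1.947 2.021
v 0.731 -0.793 0.892
v 0.661 -2.05 1.863
v 0.596 -1.008 0.604
v 0.525 -2.264 1.576
v 0.722 -1.233 0.322
v 0.652 -2.49 1.294
v 1.051 -1.365 0.176
v 0.98 -2.621 1.148
v 1.429 -1.34 0.235
v 1.358 -2.597 1.207
v 1.679 -1.171 0.472
v 1.608 -2.428 1.443
v -3.331 -1.752 -3.984
v -2.504 -2.207 -4.199
v -3.896 -3.073 -3.361
v -3.069 -3.528 -3.576
v -3.082 -2.845 -2.891
v -2.733 -2.029 -3.276
v -3.667 -3.251 -4.284
v -3.318 -2.435 -4.669
v -2.712 -3.133 -4.384
v -2.35 -2.882 -3.523
v -4.05 -2.398 -4.037
v -3.688 -2.147 -3.176
f 2 1 5
f 2 5 3
f 3 5 6
f 3 6 4
f 5 1 7
f 5 7 6
f 6 7 8
f 6 8 4
f 7 1 9
f 7 9 8
f 8 9 10
f 8 10 4
f 9 1 11
f 9 11 10
f 10 11 12
f 10 12 4
f 11 1 13
f 11 13 12
f 12 13 14
f 12 14 4
f 13 1 15
f 13 15 14
f 14 15 16
f 14 16 4
f 15 1 17
f 15 17 16
f 16 17 18
f 16 18 4
f 17 1 19
f 17 19 18
f 18 19 20
f 18 20 4
f 19 1 2
f 19 2 20
f 20 2 3
f 20 3 4
f 21 32 26
f 21 26 22
f 21 22 28
f 21 28 31
f 21 31 32
f 22 26 30
f 26 32 25
f 32 31 23
f 31 28 27
f 28 22 29
f 24 30 25
f 24 25 23
f 24 23 27
f 24 27 29
f 24 29 30
f 25 30 26
f 23 25 32
f 27 23 31
f 29 27 28
f 30 29 22



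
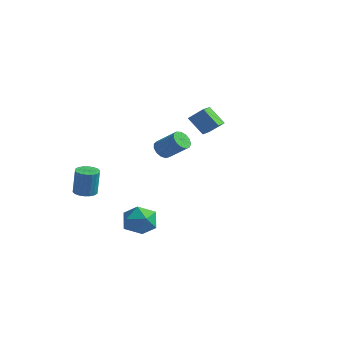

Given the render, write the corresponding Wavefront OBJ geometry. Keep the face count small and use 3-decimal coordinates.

v 2.348 -3.831 2.244
v 2.716 -3.992 1.839
v 3.76 -3.749 2.691
v 3.392 -3.589 3.096
v 2.672 -3.676 1.802
v 3.717 -3.433 2.654
v 2.526 -3.409 1.905
v 3.57 -3.166 2.758
v 2.323 -3.276 2.116
v 3.368 -3.034 2.968
v 2.128 -3.32 2.367
v 3.173 -3.077 3.22
v 2.003 -3.526 2.579
v 3.047 -3.283 3.432
v 1.987 -3.829 2.685
v 3.031 -3.586 3.538
v 2.086 -4.133 2.65
v 3.13 -3.89 3.503
v 2.268 -4.341 2.487
v 3.312 -4.098 3.339
v 2.475 -4.387 2.246
v 3.52 -4.144 3.099
v 2.642 -4.257 2.004
v 3.687 -4.014 2.857
v -0.922 -1.684 -3.452
v -0.326 -1.494 -4.258
v -0.534 -3.286 -3.542
v 0.062 -3.096 -4.348
v 0.33 -2.758 -3.423
v 0.091 -1.768 -3.368
v -0.951 -3.012 -4.432
v -1.19 -2.022 -4.377
v -0.343 -2.315 -4.863
v 0.448 -2.158 -4.24
v -1.308 -2.622 -3.56
v -0.517 -2.465 -2.937
v -0.356 2.366 0.641
v -1.247 2.232 1.592
v -0.756 3.364 0.408
v -1.646 3.23 1.359
v 0.306 2.79 1.321
v -0.584 2.656 2.272
v -0.093 3.788 1.088
v -0.984 3.654 2.039
v -2.769 -3.855 -2.091
v -2.194 -4.108 -2.136
v -2.055 -4.058 -0.633
v -2.631 -3.805 -0.589
v -2.142 -3.832 -2.15
v -2.004 -3.783 -0.647
v -2.215 -3.562 -2.152
v -2.076 -3.512 -0.649
v -2.397 -3.349 -2.142
v -2.259 -3.299 -0.64
v -2.653 -3.236 -2.122
v -2.515 -3.187 -0.62
v -2.932 -3.246 -2.096
v -2.794 -3.197 -0.594
v -3.179 -3.377 -2.069
v -3.041 -3.327 -0.567
v -3.345 -3.602 -2.047
v -3.206 -3.552 -0.544
v -3.396 -3.877 -2.033
v -3.258 -3.828 -0.53
v -3.324 -4.148 -2.031
v -3.185 -4.098 -0.528
v -3.141 -4.361 -2.04
v -3.003 -4.311 -0.538
v -2.885 -4.473 -2.06
v -2.747 -4.424 -0.558
v -2.606 -4.463 -2.086
v -2.468 -4.414 -0.584
v -2.359 -4.333 -2.113
v -2.221 -4.283 -0.611
f 2 1 5
f 2 5 3
f 3 5 6
f 3 6 4
f 5 1 7
f 5 7 6
f 6 7 8
f 6 8 4
f 7 1 9
f 7 9 8
f 8 9 10
f 8 10 4
f 9 1 11
f 9 11 10
f 10 11 12
f 10 12 4
f 11 1 13
f 11 13 12
f 12 13 14
f 12 14 4
f 13 1 15
f 13 15 14
f 14 15 16
f 14 16 4
f 15 1 17
f 15 17 16
f 16 17 18
f 16 18 4
f 17 1 19
f 17 19 18
f 18 19 20
f 18 20 4
f 19 1 21
f 19 21 20
f 20 21 22
f 20 22 4
f 21 1 23
f 21 23 22
f 22 23 24
f 22 24 4
f 23 1 2
f 23 2 24
f 24 2 3
f 24 3 4
f 25 36 30
f 25 30 26
f 25 26 32
f 25 32 35
f 25 35 36
f 26 30 34
f 30 36 29
f 36 35 27
f 35 32 31
f 32 26 33
f 28 34 29
f 28 29 27
f 28 27 31
f 28 31 33
f 28 33 34
f 29 34 30
f 27 29 36
f 31 27 35
f 33 31 32
f 34 33 26
f 38 40 37
f 41 38 37
f 37 40 39
f 39 41 37
f 38 44 40
f 42 38 41
f 42 44 38
f 40 44 39
f 43 41 39
f 39 44 43
f 43 42 41
f 44 42 43
f 46 45 49
f 46 49 47
f 47 49 50
f 47 50 48
f 49 45 51
f 49 51 50
f 50 51 52
f 50 52 48
f 51 45 53
f 51 53 52
f 52 53 54
f 52 54 48
f 53 45 55
f 53 55 54
f 54 55 56
f 54 56 48
f 55 45 57
f 55 57 56
f 56 57 58
f 56 58 48
f 57 45 59
f 57 59 58
f 58 59 60
f 58 60 48
f 59 45 61
f 59 61 60
f 60 61 62
f 60 62 48
f 61 45 63
f 61 63 62
f 62 63 64
f 62 64 48
f 63 45 65
f 63 65 64
f 64 65 66
f 64 66 48
f 65 45 67
f 65 67 66
f 66 67 68
f 66 68 48
f 67 45 69
f 67 69 68
f 68 69 70
f 68 70 48
f 69 45 71
f 69 71 70
f 70 71 72
f 70 72 48
f 71 45 73
f 71 73 72
f 72 73 74
f 72 74 48
f 73 45 46
f 73 46 74
f 74 46 47
f 74 47 48



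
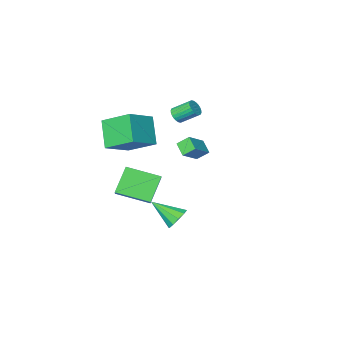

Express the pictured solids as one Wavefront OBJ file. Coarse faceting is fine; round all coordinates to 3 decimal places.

v 0.064 -2.99 -2.93
v 0.468 -2.238 -2.269
v 1.141 -2.332 -4.337
v 1.545 -1.58 -3.675
v 1.615 -4.32 -2.365
v 2.019 -3.568 -1.703
v 2.692 -3.662 -3.771
v 3.096 -2.91 -3.11
v -1.23 -3.454 1.631
v -0.892 -3.558 2.078
v -1.672 -2.829 2.837
v -2.01 -2.726 2.389
v -0.799 -3.373 1.996
v -1.58 -2.645 2.754
v -0.772 -3.201 1.858
v -1.553 -2.472 2.616
v -0.815 -3.067 1.685
v -1.596 -2.338 2.444
v -0.921 -2.992 1.504
v -1.701 -2.263 2.263
v -1.074 -2.988 1.343
v -1.854 -2.259 2.102
v -1.25 -3.054 1.225
v -2.031 -2.325 1.984
v -1.424 -3.182 1.169
v -2.204 -2.453 1.928
v -1.568 -3.351 1.183
v -2.348 -2.622 1.942
v -1.66 -3.535 1.266
v -2.441 -2.807 2.024
v -1.687 -3.708 1.404
v -2.468 -2.979 2.162
v -1.644 -3.842 1.576
v -2.425 -3.113 2.335
v -1.539 -3.917 1.757
v -2.319 -3.188 2.516
v -1.386 -3.921 1.918
v -2.166 -3.192 2.677
v -1.209 -3.855 2.036
v -1.99 -3.126 2.795
v -1.036 -3.727 2.092
v -1.816 -2.998 2.851
v 1.829 -3.599 -0.418
v 1.359 -4.851 1.028
v 0.883 -2.057 0.609
v 0.412 -3.31 2.055
v 3.528 -3.17 0.505
v 3.057 -4.423 1.951
v 2.581 -1.629 1.532
v 2.111 -2.881 2.978
v 0.688 -0.02 -4.475
v 1.2 -0.138 -5.104
v 1.692 -1.26 -3.425
v 1.381 0.244 -4.825
v 1.297 0.526 -4.413
v 0.98 0.599 -4.024
v 0.552 0.436 -3.807
v 0.176 0.098 -3.846
v -0.005 -0.284 -4.125
v 0.079 -0.566 -4.538
v 0.396 -0.639 -4.927
v 0.824 -0.476 -5.143
v 1.266 2.337 2.763
v 0.734 2.721 3.304
v 1.351 3.113 2.296
v 0.818 3.497 2.836
v 2.342 2.703 3.564
v 1.809 3.087 4.104
v 2.426 3.479 3.096
v 1.894 3.863 3.637
f 2 4 1
f 5 2 1
f 1 4 3
f 3 5 1
f 2 8 4
f 6 2 5
f 6 8 2
f 4 8 3
f 7 5 3
f 3 8 7
f 7 6 5
f 8 6 7
f 10 9 13
f 10 13 11
f 11 13 14
f 11 14 12
f 13 9 15
f 13 15 14
f 14 15 16
f 14 16 12
f 15 9 17
f 15 17 16
f 16 17 18
f 16 18 12
f 17 9 19
f 17 19 18
f 18 19 20
f 18 20 12
f 19 9 21
f 19 21 20
f 20 21 22
f 20 22 12
f 21 9 23
f 21 23 22
f 22 23 24
f 22 24 12
f 23 9 25
f 23 25 24
f 24 25 26
f 24 26 12
f 25 9 27
f 25 27 26
f 26 27 28
f 26 28 12
f 27 9 29
f 27 29 28
f 28 29 30
f 28 30 12
f 29 9 31
f 29 31 30
f 30 31 32
f 30 32 12
f 31 9 33
f 31 33 32
f 32 33 34
f 32 34 12
f 33 9 35
f 33 35 34
f 34 35 36
f 34 36 12
f 35 9 37
f 35 37 36
f 36 37 38
f 36 38 12
f 37 9 39
f 37 39 38
f 38 39 40
f 38 40 12
f 39 9 41
f 39 41 40
f 40 41 42
f 40 42 12
f 41 9 10
f 41 10 42
f 42 10 11
f 42 11 12
f 44 46 43
f 47 44 43
f 43 46 45
f 45 47 43
f 44 50 46
f 48 44 47
f 48 50 44
f 46 50 45
f 49 47 45
f 45 50 49
f 49 48 47
f 50 48 49
f 52 51 54
f 52 54 53
f 54 51 55
f 54 55 53
f 55 51 56
f 55 56 53
f 56 51 57
f 56 57 53
f 57 51 58
f 57 58 53
f 58 51 59
f 58 59 53
f 59 51 60
f 59 60 53
f 60 51 61
f 60 61 53
f 61 51 62
f 61 62 53
f 62 51 52
f 62 52 53
f 64 66 63
f 67 64 63
f 63 66 65
f 65 67 63
f 64 70 66
f 68 64 67
f 68 70 64
f 66 70 65
f 69 67 65
f 65 70 69
f 69 68 67
f 70 68 69



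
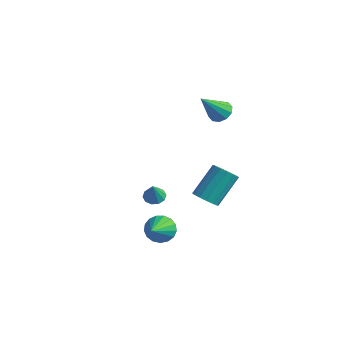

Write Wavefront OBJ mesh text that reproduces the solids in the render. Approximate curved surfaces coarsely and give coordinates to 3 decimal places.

v -2.116 4.379 2.354
v -1.722 3.908 1.979
v -2.264 3.101 3.806
v -1.445 4.155 2.225
v -1.424 4.487 2.52
v -1.668 4.779 2.751
v -2.083 4.917 2.831
v -2.511 4.851 2.729
v -2.788 4.604 2.484
v -2.809 4.271 2.189
v -2.565 3.98 1.957
v -2.15 3.841 1.877
v -0.513 1.739 -2.256
v 0.057 2.097 -2.608
v 0.123 3.479 -1.096
v -0.447 3.121 -0.744
v -0.27 2.265 -2.748
v -0.204 3.647 -1.235
v -0.662 2.292 -2.755
v -0.597 3.674 -1.243
v -1.015 2.171 -2.629
v -0.949 3.553 -1.117
v -1.233 1.934 -2.403
v -1.167 3.316 -0.891
v -1.258 1.645 -2.138
v -1.192 3.027 -0.625
v -1.083 1.381 -1.904
v -1.017 2.763 -0.392
v -0.756 1.213 -1.765
v -0.69 2.595 -0.252
v -0.363 1.186 -1.757
v -0.298 2.568 -0.245
v -0.011 1.307 -1.883
v 0.055 2.689 -0.371
v 0.207 1.544 -2.109
v 0.273 2.926 -0.597
v 0.232 1.833 -2.375
v 0.298 3.215 -0.862
v -3.614 1.156 -3.277
v -3.205 1.606 -3.223
v -3.266 0.704 -2.143
v -3.531 1.726 -3.076
v -3.888 1.628 -3.005
v -4.14 1.351 -3.039
v -4.192 0.998 -3.163
v -4.022 0.707 -3.332
v -3.697 0.587 -3.479
v -3.34 0.684 -3.55
v -3.087 0.962 -3.516
v -3.036 1.314 -3.391
v 0.093 -1.95 -2.302
v 0.421 -2.26 -2.988
v 1.007 -3.43 -1.198
v 0.689 -2.002 -2.864
v 0.821 -1.732 -2.611
v 0.786 -1.512 -2.288
v 0.592 -1.392 -1.968
v 0.284 -1.401 -1.725
v -0.068 -1.535 -1.614
v -0.382 -1.765 -1.661
v -0.588 -2.037 -1.855
v -0.638 -2.289 -2.151
v -0.521 -2.464 -2.482
v -0.262 -2.521 -2.772
v 0.077 -2.447 -2.955
f 2 1 4
f 2 4 3
f 4 1 5
f 4 5 3
f 5 1 6
f 5 6 3
f 6 1 7
f 6 7 3
f 7 1 8
f 7 8 3
f 8 1 9
f 8 9 3
f 9 1 10
f 9 10 3
f 10 1 11
f 10 11 3
f 11 1 12
f 11 12 3
f 12 1 2
f 12 2 3
f 14 13 17
f 14 17 15
f 15 17 18
f 15 18 16
f 17 13 19
f 17 19 18
f 18 19 20
f 18 20 16
f 19 13 21
f 19 21 20
f 20 21 22
f 20 22 16
f 21 13 23
f 21 23 22
f 22 23 24
f 22 24 16
f 23 13 25
f 23 25 24
f 24 25 26
f 24 26 16
f 25 13 27
f 25 27 26
f 26 27 28
f 26 28 16
f 27 13 29
f 27 29 28
f 28 29 30
f 28 30 16
f 29 13 31
f 29 31 30
f 30 31 32
f 30 32 16
f 31 13 33
f 31 33 32
f 32 33 34
f 32 34 16
f 33 13 35
f 33 35 34
f 34 35 36
f 34 36 16
f 35 13 37
f 35 37 36
f 36 37 38
f 36 38 16
f 37 13 14
f 37 14 38
f 38 14 15
f 38 15 16
f 40 39 42
f 40 42 41
f 42 39 43
f 42 43 41
f 43 39 44
f 43 44 41
f 44 39 45
f 44 45 41
f 45 39 46
f 45 46 41
f 46 39 47
f 46 47 41
f 47 39 48
f 47 48 41
f 48 39 49
f 48 49 41
f 49 39 50
f 49 50 41
f 50 39 40
f 50 40 41
f 52 51 54
f 52 54 53
f 54 51 55
f 54 55 53
f 55 51 56
f 55 56 53
f 56 51 57
f 56 57 53
f 57 51 58
f 57 58 53
f 58 51 59
f 58 59 53
f 59 51 60
f 59 60 53
f 60 51 61
f 60 61 53
f 61 51 62
f 61 62 53
f 62 51 63
f 62 63 53
f 63 51 64
f 63 64 53
f 64 51 65
f 64 65 53
f 65 51 52
f 65 52 53



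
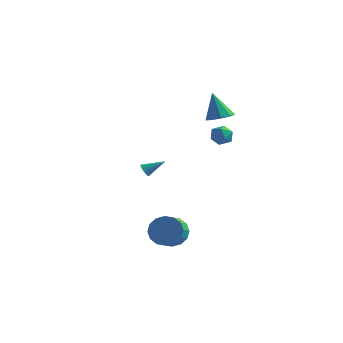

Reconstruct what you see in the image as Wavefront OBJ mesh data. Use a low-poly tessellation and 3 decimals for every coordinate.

v 0.964 3.292 3.013
v 1.785 3.002 3.34
v 0.316 3.528 4.847
v 1.793 3.633 3.262
v 1.413 4.105 3.066
v 0.823 4.195 2.846
v 0.299 3.863 2.704
v 0.087 3.264 2.706
v 0.285 2.677 2.852
v 0.801 2.378 3.073
v 1.393 2.506 3.266
v 0.687 -2.806 -4.151
v 1.447 -3.113 -4.87
v 1.553 -4.121 -4.327
v 0.793 -3.814 -3.609
v 1.732 -2.859 -4.455
v 1.839 -3.868 -3.912
v 1.738 -2.591 -3.958
v 1.844 -3.6 -3.416
v 1.462 -2.381 -3.514
v 1.568 -3.389 -2.971
v 0.978 -2.284 -3.24
v 1.084 -3.293 -2.697
v 0.416 -2.328 -3.21
v 0.523 -3.336 -2.667
v -0.073 -2.499 -3.433
v 0.033 -3.507 -2.89
v -0.359 -2.752 -3.848
v -0.252 -3.761 -3.305
v -0.364 -3.02 -4.344
v -0.258 -4.029 -3.802
v -0.088 -3.231 -4.789
v 0.018 -4.239 -4.246
v 0.396 -3.327 -5.063
v 0.502 -4.336 -4.52
v 0.957 -3.284 -5.093
v 1.064 -4.292 -4.55
v -3.918 2.821 -2.232
v -3.66 2.897 -2.677
v -2.822 3.459 -1.488
v -3.786 3.09 -2.657
v -3.939 3.23 -2.552
v -4.087 3.288 -2.384
v -4.201 3.254 -2.186
v -4.26 3.135 -1.997
v -4.251 2.953 -1.854
v -4.176 2.745 -1.786
v -4.049 2.552 -1.806
v -3.897 2.412 -1.911
v -3.749 2.353 -2.079
v -3.635 2.387 -2.277
v -3.576 2.507 -2.466
v -3.585 2.689 -2.609
v 2.451 -0.25 3.314
v 3.207 -0.128 3.274
v 2.653 -1.472 3.406
v 3.409 -1.35 3.366
v 3.018 -1.127 3.987
v 2.893 -0.372 3.93
v 2.967 -1.228 2.75
v 2.842 -0.473 2.693
v 3.527 -0.732 2.925
v 3.558 -0.67 3.689
v 2.302 -0.93 2.991
v 2.333 -0.868 3.755
f 2 1 4
f 2 4 3
f 4 1 5
f 4 5 3
f 5 1 6
f 5 6 3
f 6 1 7
f 6 7 3
f 7 1 8
f 7 8 3
f 8 1 9
f 8 9 3
f 9 1 10
f 9 10 3
f 10 1 11
f 10 11 3
f 11 1 2
f 11 2 3
f 13 12 16
f 13 16 14
f 14 16 17
f 14 17 15
f 16 12 18
f 16 18 17
f 17 18 19
f 17 19 15
f 18 12 20
f 18 20 19
f 19 20 21
f 19 21 15
f 20 12 22
f 20 22 21
f 21 22 23
f 21 23 15
f 22 12 24
f 22 24 23
f 23 24 25
f 23 25 15
f 24 12 26
f 24 26 25
f 25 26 27
f 25 27 15
f 26 12 28
f 26 28 27
f 27 28 29
f 27 29 15
f 28 12 30
f 28 30 29
f 29 30 31
f 29 31 15
f 30 12 32
f 30 32 31
f 31 32 33
f 31 33 15
f 32 12 34
f 32 34 33
f 33 34 35
f 33 35 15
f 34 12 36
f 34 36 35
f 35 36 37
f 35 37 15
f 36 12 13
f 36 13 37
f 37 13 14
f 37 14 15
f 39 38 41
f 39 41 40
f 41 38 42
f 41 42 40
f 42 38 43
f 42 43 40
f 43 38 44
f 43 44 40
f 44 38 45
f 44 45 40
f 45 38 46
f 45 46 40
f 46 38 47
f 46 47 40
f 47 38 48
f 47 48 40
f 48 38 49
f 48 49 40
f 49 38 50
f 49 50 40
f 50 38 51
f 50 51 40
f 51 38 52
f 51 52 40
f 52 38 53
f 52 53 40
f 53 38 39
f 53 39 40
f 54 65 59
f 54 59 55
f 54 55 61
f 54 61 64
f 54 64 65
f 55 59 63
f 59 65 58
f 65 64 56
f 64 61 60
f 61 55 62
f 57 63 58
f 57 58 56
f 57 56 60
f 57 60 62
f 57 62 63
f 58 63 59
f 56 58 65
f 60 56 64
f 62 60 61
f 63 62 55



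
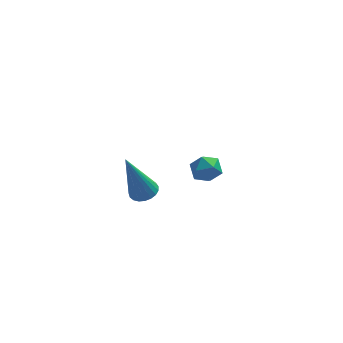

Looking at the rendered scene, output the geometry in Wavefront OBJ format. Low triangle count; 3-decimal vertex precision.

v 0.504 1.575 -0.406
v 0.953 1.383 -0.822
v 0.167 0.597 -0.318
v 0.616 0.405 -0.734
v 0.787 0.609 -0.151
v 0.995 1.213 -0.205
v 0.125 0.767 -0.935
v 0.333 1.371 -0.989
v 0.718 0.883 -1.149
v 1.127 0.786 -0.665
v -0.007 1.194 -0.475
v 0.402 1.097 0.009
v -1.792 -3.579 2.5
v -1.384 -3.318 2.657
v -2.368 -3.801 4.36
v -1.527 -3.164 2.631
v -1.716 -3.082 2.582
v -1.919 -3.086 2.519
v -2.099 -3.175 2.453
v -2.227 -3.334 2.395
v -2.279 -3.535 2.354
v -2.247 -3.745 2.339
v -2.137 -3.925 2.352
v -1.967 -4.046 2.39
v -1.766 -4.086 2.447
v -1.571 -4.038 2.514
v -1.413 -3.911 2.577
v -1.321 -3.727 2.628
v -1.311 -3.517 2.656
f 1 12 6
f 1 6 2
f 1 2 8
f 1 8 11
f 1 11 12
f 2 6 10
f 6 12 5
f 12 11 3
f 11 8 7
f 8 2 9
f 4 10 5
f 4 5 3
f 4 3 7
f 4 7 9
f 4 9 10
f 5 10 6
f 3 5 12
f 7 3 11
f 9 7 8
f 10 9 2
f 14 13 16
f 14 16 15
f 16 13 17
f 16 17 15
f 17 13 18
f 17 18 15
f 18 13 19
f 18 19 15
f 19 13 20
f 19 20 15
f 20 13 21
f 20 21 15
f 21 13 22
f 21 22 15
f 22 13 23
f 22 23 15
f 23 13 24
f 23 24 15
f 24 13 25
f 24 25 15
f 25 13 26
f 25 26 15
f 26 13 27
f 26 27 15
f 27 13 28
f 27 28 15
f 28 13 29
f 28 29 15
f 29 13 14
f 29 14 15



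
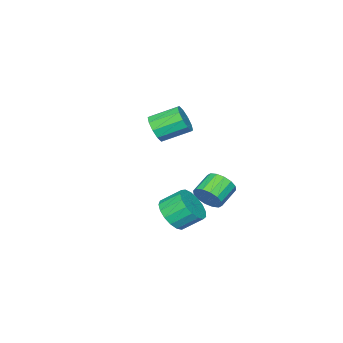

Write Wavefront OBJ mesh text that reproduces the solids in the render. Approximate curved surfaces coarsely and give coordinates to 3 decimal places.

v -2.642 -3.375 1.347
v -2.029 -3.329 2.124
v -3.146 -2.078 2.929
v -3.758 -2.125 2.153
v -1.851 -2.908 1.717
v -2.968 -1.657 2.523
v -1.975 -2.665 1.169
v -3.092 -1.415 1.975
v -2.353 -2.694 0.689
v -3.47 -1.444 1.495
v -2.842 -2.983 0.461
v -3.959 -1.733 1.266
v -3.254 -3.422 0.571
v -4.371 -2.171 1.376
v -3.432 -3.843 0.977
v -4.549 -2.592 1.783
v -3.308 -4.085 1.525
v -4.425 -2.835 2.331
v -2.93 -4.056 2.005
v -4.047 -2.806 2.811
v -2.441 -3.767 2.234
v -3.558 -2.517 3.039
v 0.187 2.703 -0.712
v 0.544 2.221 -0.014
v -0.75 2.136 0.589
v -1.107 2.617 -0.108
v 0.577 2.676 0.121
v -0.717 2.591 0.724
v 0.505 3.139 0.033
v -0.789 3.054 0.636
v 0.348 3.485 -0.254
v -0.945 3.399 0.349
v 0.148 3.621 -0.665
v -1.146 3.535 -0.062
v -0.041 3.511 -1.087
v -1.335 3.425 -0.484
v -0.17 3.184 -1.409
v -1.464 3.099 -0.806
v -0.203 2.729 -1.544
v -1.497 2.644 -0.941
v -0.131 2.266 -1.456
v -1.425 2.181 -0.853
v 0.025 1.921 -1.169
v -1.268 1.835 -0.566
v 0.226 1.785 -0.758
v -1.068 1.699 -0.155
v 0.415 1.895 -0.336
v -0.879 1.809 0.267
v 3.519 3.014 -0.333
v 4.37 2.951 0.36
v 3.733 3.863 1.226
v 2.881 3.926 0.533
v 4.499 3.347 0.038
v 3.862 4.259 0.904
v 4.404 3.667 -0.369
v 3.766 4.579 0.497
v 4.105 3.837 -0.768
v 3.468 4.749 0.098
v 3.672 3.819 -1.067
v 3.035 4.731 -0.201
v 3.204 3.616 -1.198
v 2.567 4.528 -0.332
v 2.809 3.276 -1.131
v 2.171 4.187 -0.265
v 2.575 2.875 -0.881
v 1.938 3.787 -0.015
v 2.558 2.507 -0.506
v 1.921 3.418 0.36
v 2.761 2.254 -0.091
v 2.124 3.166 0.775
v 3.138 2.176 0.269
v 2.5 3.088 1.135
v 3.602 2.29 0.491
v 2.964 3.202 1.357
v 4.046 2.569 0.524
v 3.409 3.481 1.39
f 2 1 5
f 2 5 3
f 3 5 6
f 3 6 4
f 5 1 7
f 5 7 6
f 6 7 8
f 6 8 4
f 7 1 9
f 7 9 8
f 8 9 10
f 8 10 4
f 9 1 11
f 9 11 10
f 10 11 12
f 10 12 4
f 11 1 13
f 11 13 12
f 12 13 14
f 12 14 4
f 13 1 15
f 13 15 14
f 14 15 16
f 14 16 4
f 15 1 17
f 15 17 16
f 16 17 18
f 16 18 4
f 17 1 19
f 17 19 18
f 18 19 20
f 18 20 4
f 19 1 21
f 19 21 20
f 20 21 22
f 20 22 4
f 21 1 2
f 21 2 22
f 22 2 3
f 22 3 4
f 24 23 27
f 24 27 25
f 25 27 28
f 25 28 26
f 27 23 29
f 27 29 28
f 28 29 30
f 28 30 26
f 29 23 31
f 29 31 30
f 30 31 32
f 30 32 26
f 31 23 33
f 31 33 32
f 32 33 34
f 32 34 26
f 33 23 35
f 33 35 34
f 34 35 36
f 34 36 26
f 35 23 37
f 35 37 36
f 36 37 38
f 36 38 26
f 37 23 39
f 37 39 38
f 38 39 40
f 38 40 26
f 39 23 41
f 39 41 40
f 40 41 42
f 40 42 26
f 41 23 43
f 41 43 42
f 42 43 44
f 42 44 26
f 43 23 45
f 43 45 44
f 44 45 46
f 44 46 26
f 45 23 47
f 45 47 46
f 46 47 48
f 46 48 26
f 47 23 24
f 47 24 48
f 48 24 25
f 48 25 26
f 50 49 53
f 50 53 51
f 51 53 54
f 51 54 52
f 53 49 55
f 53 55 54
f 54 55 56
f 54 56 52
f 55 49 57
f 55 57 56
f 56 57 58
f 56 58 52
f 57 49 59
f 57 59 58
f 58 59 60
f 58 60 52
f 59 49 61
f 59 61 60
f 60 61 62
f 60 62 52
f 61 49 63
f 61 63 62
f 62 63 64
f 62 64 52
f 63 49 65
f 63 65 64
f 64 65 66
f 64 66 52
f 65 49 67
f 65 67 66
f 66 67 68
f 66 68 52
f 67 49 69
f 67 69 68
f 68 69 70
f 68 70 52
f 69 49 71
f 69 71 70
f 70 71 72
f 70 72 52
f 71 49 73
f 71 73 72
f 72 73 74
f 72 74 52
f 73 49 75
f 73 75 74
f 74 75 76
f 74 76 52
f 75 49 50
f 75 50 76
f 76 50 51
f 76 51 52



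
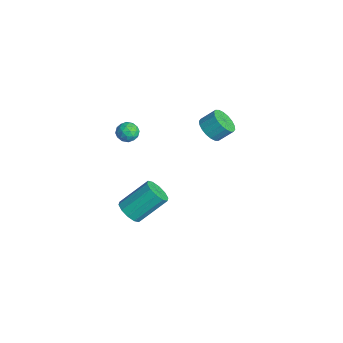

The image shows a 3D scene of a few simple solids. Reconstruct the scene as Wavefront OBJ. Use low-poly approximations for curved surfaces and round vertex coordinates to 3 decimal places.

v -3.274 -1.342 2.827
v -2.832 -0.949 3.171
v -2.568 -2.191 2.889
v -2.126 -1.798 3.233
v -2.713 -1.989 3.526
v -3.149 -1.465 3.488
v -2.251 -1.675 2.572
v -2.687 -1.151 2.534
v -2.2 -1.155 3.013
v -2.485 -1.349 3.603
v -2.915 -1.791 2.457
v -3.2 -1.985 3.047
v -3.115 -1.071 2.993
v -2.285 -2.069 3.067
v -2.63 -2.181 3.239
v -2.37 -1.95 3.441
v -3.301 -1.374 3.18
v -3.042 -1.144 3.382
v -2.971 -1.755 3.591
v -2.358 -1.996 2.678
v -2.099 -1.766 2.88
v -3.03 -1.19 2.619
v -2.77 -0.959 2.821
v -2.429 -1.385 2.469
v -2.484 -0.961 3.102
v -2.069 -1.46 3.139
v -2.142 -1.388 2.751
v -2.399 -1.079 2.728
v -2.652 -1.076 3.449
v -2.236 -1.574 3.486
v -2.581 -1.687 3.658
v -2.838 -1.379 3.636
v -2.28 -1.196 3.356
v -3.164 -1.566 2.574
v -2.748 -2.064 2.611
v -2.562 -1.761 2.424
v -2.819 -1.453 2.402
v -3.331 -1.68 2.921
v -2.916 -2.179 2.958
v -3.001 -2.061 3.332
v -3.258 -1.752 3.309
v -3.12 -1.944 2.704
v -1.13 2.527 3.286
v -0.761 1.954 3.776
v -0.541 2.72 4.505
v -0.91 3.293 4.014
v -0.479 2.075 3.563
v -0.258 2.841 4.292
v -0.326 2.286 3.296
v -0.105 3.052 4.024
v -0.332 2.544 3.026
v -0.111 3.31 3.754
v -0.496 2.8 2.807
v -0.275 3.565 3.536
v -0.786 3.001 2.684
v -0.565 3.767 3.412
v -1.144 3.108 2.679
v -0.923 3.874 3.408
v -1.499 3.1 2.795
v -1.279 3.866 3.524
v -1.782 2.979 3.008
v -1.561 3.745 3.737
v -1.935 2.768 3.276
v -1.714 3.534 4.004
v -1.929 2.51 3.546
v -1.708 3.276 4.274
v -1.765 2.255 3.764
v -1.544 3.02 4.493
v -1.475 2.053 3.888
v -1.254 2.819 4.616
v -1.117 1.946 3.892
v -0.896 2.712 4.621
v -2.499 -1.62 -3.837
v -1.83 -1.293 -4.247
v -1.752 0.347 -2.814
v -2.421 0.02 -2.403
v -2.266 -1.088 -4.458
v -2.188 0.552 -3.024
v -2.791 -1.087 -4.431
v -2.713 0.553 -2.997
v -3.204 -1.289 -4.177
v -3.126 0.351 -2.744
v -3.348 -1.618 -3.794
v -3.27 0.023 -2.36
v -3.168 -1.947 -3.426
v -3.09 -0.307 -1.993
v -2.732 -2.152 -3.216
v -2.654 -0.512 -1.782
v -2.207 -2.153 -3.243
v -2.129 -0.513 -1.809
v -1.794 -1.951 -3.496
v -1.716 -0.311 -2.063
v -1.65 -1.623 -3.88
v -1.572 0.018 -2.446
f 1 38 17
f 38 12 41
f 17 41 6
f 38 41 17
f 1 17 13
f 17 6 18
f 13 18 2
f 17 18 13
f 1 13 22
f 13 2 23
f 22 23 8
f 13 23 22
f 1 22 34
f 22 8 37
f 34 37 11
f 22 37 34
f 1 34 38
f 34 11 42
f 38 42 12
f 34 42 38
f 2 18 29
f 18 6 32
f 29 32 10
f 18 32 29
f 6 41 19
f 41 12 40
f 19 40 5
f 41 40 19
f 12 42 39
f 42 11 35
f 39 35 3
f 42 35 39
f 11 37 36
f 37 8 24
f 36 24 7
f 37 24 36
f 8 23 28
f 23 2 25
f 28 25 9
f 23 25 28
f 4 30 16
f 30 10 31
f 16 31 5
f 30 31 16
f 4 16 14
f 16 5 15
f 14 15 3
f 16 15 14
f 4 14 21
f 14 3 20
f 21 20 7
f 14 20 21
f 4 21 26
f 21 7 27
f 26 27 9
f 21 27 26
f 4 26 30
f 26 9 33
f 30 33 10
f 26 33 30
f 5 31 19
f 31 10 32
f 19 32 6
f 31 32 19
f 3 15 39
f 15 5 40
f 39 40 12
f 15 40 39
f 7 20 36
f 20 3 35
f 36 35 11
f 20 35 36
f 9 27 28
f 27 7 24
f 28 24 8
f 27 24 28
f 10 33 29
f 33 9 25
f 29 25 2
f 33 25 29
f 44 43 47
f 44 47 45
f 45 47 48
f 45 48 46
f 47 43 49
f 47 49 48
f 48 49 50
f 48 50 46
f 49 43 51
f 49 51 50
f 50 51 52
f 50 52 46
f 51 43 53
f 51 53 52
f 52 53 54
f 52 54 46
f 53 43 55
f 53 55 54
f 54 55 56
f 54 56 46
f 55 43 57
f 55 57 56
f 56 57 58
f 56 58 46
f 57 43 59
f 57 59 58
f 58 59 60
f 58 60 46
f 59 43 61
f 59 61 60
f 60 61 62
f 60 62 46
f 61 43 63
f 61 63 62
f 62 63 64
f 62 64 46
f 63 43 65
f 63 65 64
f 64 65 66
f 64 66 46
f 65 43 67
f 65 67 66
f 66 67 68
f 66 68 46
f 67 43 69
f 67 69 68
f 68 69 70
f 68 70 46
f 69 43 71
f 69 71 70
f 70 71 72
f 70 72 46
f 71 43 44
f 71 44 72
f 72 44 45
f 72 45 46
f 74 73 77
f 74 77 75
f 75 77 78
f 75 78 76
f 77 73 79
f 77 79 78
f 78 79 80
f 78 80 76
f 79 73 81
f 79 81 80
f 80 81 82
f 80 82 76
f 81 73 83
f 81 83 82
f 82 83 84
f 82 84 76
f 83 73 85
f 83 85 84
f 84 85 86
f 84 86 76
f 85 73 87
f 85 87 86
f 86 87 88
f 86 88 76
f 87 73 89
f 87 89 88
f 88 89 90
f 88 90 76
f 89 73 91
f 89 91 90
f 90 91 92
f 90 92 76
f 91 73 93
f 91 93 92
f 92 93 94
f 92 94 76
f 93 73 74
f 93 74 94
f 94 74 75
f 94 75 76



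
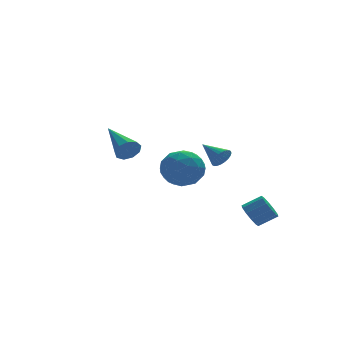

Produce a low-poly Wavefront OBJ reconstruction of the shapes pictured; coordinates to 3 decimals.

v 0.84 3.73 -0.869
v 1.487 4.679 -1.072
v 1.613 2.881 -2.368
v 2.26 3.83 -2.571
v 2.473 3.169 -1.633
v 1.995 3.693 -0.707
v 1.105 3.867 -2.733
v 0.627 4.391 -1.807
v 1.652 4.764 -2.224
v 2.497 4.332 -1.545
v 0.603 3.228 -1.895
v 1.448 2.796 -1.216
v 1.096 4.279 -0.839
v 2.004 3.281 -2.601
v 2.129 2.892 -2.05
v 2.51 3.45 -2.17
v 1.394 3.699 -0.624
v 1.775 4.257 -0.743
v 2.354 3.37 -1.074
v 1.325 3.303 -2.697
v 1.706 3.861 -2.816
v 0.59 4.11 -1.27
v 0.971 4.668 -1.39
v 0.746 4.19 -2.366
v 1.573 4.887 -1.635
v 2.027 4.388 -2.517
v 1.348 4.409 -2.612
v 1.067 4.717 -2.067
v 2.07 4.633 -1.236
v 2.524 4.134 -2.117
v 2.649 3.746 -1.566
v 2.368 4.054 -1.021
v 2.166 4.683 -1.913
v 0.576 3.426 -1.323
v 1.03 2.927 -2.204
v 0.732 3.506 -2.419
v 0.451 3.814 -1.874
v 1.073 3.172 -0.923
v 1.527 2.673 -1.805
v 2.033 2.843 -1.373
v 1.752 3.151 -0.828
v 0.934 2.877 -1.527
v -2.875 -1.389 1.628
v -2.577 -1.154 1.112
v -3.145 0.589 2.372
v -3.007 -1.184 1.036
v -3.375 -1.309 1.236
v -3.51 -1.472 1.62
v -3.347 -1.596 2.007
v -2.964 -1.623 2.217
v -2.539 -1.54 2.151
v -2.272 -1.386 1.84
v -2.287 -1.234 1.43
v 2.886 -1.37 -3.099
v 3.265 -0.925 -3.484
v 4.133 -1.164 -2.905
v 3.754 -1.61 -2.521
v 3.102 -0.706 -3.148
v 3.969 -0.945 -2.569
v 2.856 -0.741 -2.794
v 3.723 -0.98 -2.215
v 2.621 -1.017 -2.556
v 3.489 -1.256 -1.978
v 2.488 -1.427 -2.526
v 3.356 -1.666 -1.948
v 2.507 -1.816 -2.715
v 3.375 -2.055 -2.136
v 2.671 -2.035 -3.051
v 3.538 -2.274 -2.472
v 2.917 -2 -3.405
v 3.784 -2.239 -2.826
v 3.151 -1.724 -3.642
v 4.019 -1.963 -3.064
v 3.284 -1.314 -3.672
v 4.152 -1.553 -3.094
v 2.898 2.18 -0.691
v 3.201 2.531 -1.087
v 2.362 3.3 -0.109
v 2.997 2.495 -1.204
v 2.778 2.41 -1.243
v 2.577 2.29 -1.198
v 2.425 2.154 -1.075
v 2.345 2.022 -0.895
v 2.349 1.914 -0.683
v 2.437 1.846 -0.472
v 2.594 1.83 -0.294
v 2.798 1.866 -0.177
v 3.017 1.951 -0.138
v 3.218 2.07 -0.183
v 3.37 2.207 -0.306
v 3.45 2.339 -0.487
v 3.446 2.447 -0.699
v 3.359 2.515 -0.909
f 1 38 17
f 38 12 41
f 17 41 6
f 38 41 17
f 1 17 13
f 17 6 18
f 13 18 2
f 17 18 13
f 1 13 22
f 13 2 23
f 22 23 8
f 13 23 22
f 1 22 34
f 22 8 37
f 34 37 11
f 22 37 34
f 1 34 38
f 34 11 42
f 38 42 12
f 34 42 38
f 2 18 29
f 18 6 32
f 29 32 10
f 18 32 29
f 6 41 19
f 41 12 40
f 19 40 5
f 41 40 19
f 12 42 39
f 42 11 35
f 39 35 3
f 42 35 39
f 11 37 36
f 37 8 24
f 36 24 7
f 37 24 36
f 8 23 28
f 23 2 25
f 28 25 9
f 23 25 28
f 4 30 16
f 30 10 31
f 16 31 5
f 30 31 16
f 4 16 14
f 16 5 15
f 14 15 3
f 16 15 14
f 4 14 21
f 14 3 20
f 21 20 7
f 14 20 21
f 4 21 26
f 21 7 27
f 26 27 9
f 21 27 26
f 4 26 30
f 26 9 33
f 30 33 10
f 26 33 30
f 5 31 19
f 31 10 32
f 19 32 6
f 31 32 19
f 3 15 39
f 15 5 40
f 39 40 12
f 15 40 39
f 7 20 36
f 20 3 35
f 36 35 11
f 20 35 36
f 9 27 28
f 27 7 24
f 28 24 8
f 27 24 28
f 10 33 29
f 33 9 25
f 29 25 2
f 33 25 29
f 44 43 46
f 44 46 45
f 46 43 47
f 46 47 45
f 47 43 48
f 47 48 45
f 48 43 49
f 48 49 45
f 49 43 50
f 49 50 45
f 50 43 51
f 50 51 45
f 51 43 52
f 51 52 45
f 52 43 53
f 52 53 45
f 53 43 44
f 53 44 45
f 55 54 58
f 55 58 56
f 56 58 59
f 56 59 57
f 58 54 60
f 58 60 59
f 59 60 61
f 59 61 57
f 60 54 62
f 60 62 61
f 61 62 63
f 61 63 57
f 62 54 64
f 62 64 63
f 63 64 65
f 63 65 57
f 64 54 66
f 64 66 65
f 65 66 67
f 65 67 57
f 66 54 68
f 66 68 67
f 67 68 69
f 67 69 57
f 68 54 70
f 68 70 69
f 69 70 71
f 69 71 57
f 70 54 72
f 70 72 71
f 71 72 73
f 71 73 57
f 72 54 74
f 72 74 73
f 73 74 75
f 73 75 57
f 74 54 55
f 74 55 75
f 75 55 56
f 75 56 57
f 77 76 79
f 77 79 78
f 79 76 80
f 79 80 78
f 80 76 81
f 80 81 78
f 81 76 82
f 81 82 78
f 82 76 83
f 82 83 78
f 83 76 84
f 83 84 78
f 84 76 85
f 84 85 78
f 85 76 86
f 85 86 78
f 86 76 87
f 86 87 78
f 87 76 88
f 87 88 78
f 88 76 89
f 88 89 78
f 89 76 90
f 89 90 78
f 90 76 91
f 90 91 78
f 91 76 92
f 91 92 78
f 92 76 93
f 92 93 78
f 93 76 77
f 93 77 78

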